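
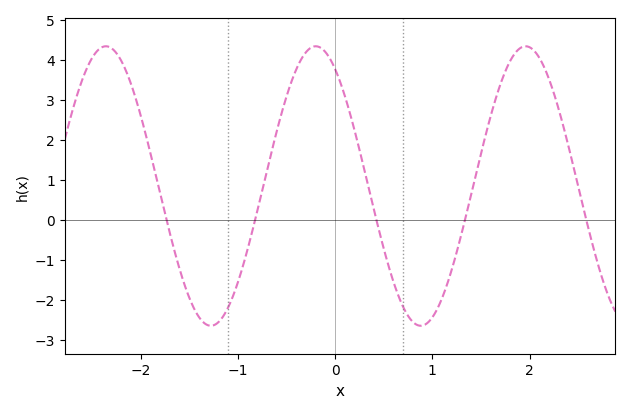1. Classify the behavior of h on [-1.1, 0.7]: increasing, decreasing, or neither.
neither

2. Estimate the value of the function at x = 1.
-2.43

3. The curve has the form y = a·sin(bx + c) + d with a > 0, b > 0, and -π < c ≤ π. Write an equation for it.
y = 3.49sin(2.91x + 2.15) + 0.85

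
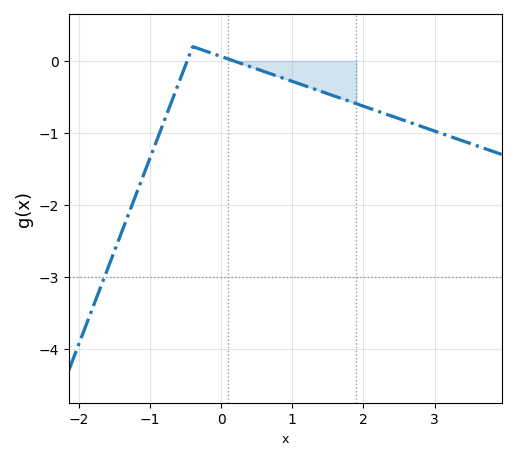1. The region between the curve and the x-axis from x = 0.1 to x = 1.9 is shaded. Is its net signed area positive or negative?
negative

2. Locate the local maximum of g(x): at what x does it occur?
-0.398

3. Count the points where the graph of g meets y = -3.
1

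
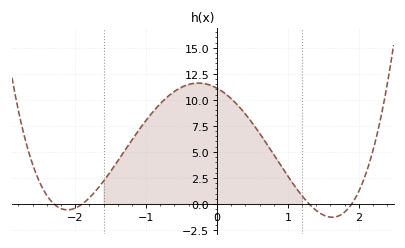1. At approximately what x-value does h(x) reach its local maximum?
-0.3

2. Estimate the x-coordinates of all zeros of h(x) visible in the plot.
-2.3, -1.9, 1.3, 1.9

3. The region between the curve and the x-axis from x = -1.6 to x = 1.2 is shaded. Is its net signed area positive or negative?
positive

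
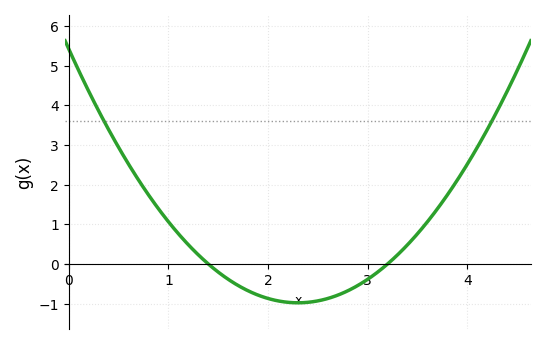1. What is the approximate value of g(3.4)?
0.484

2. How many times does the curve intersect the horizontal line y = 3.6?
2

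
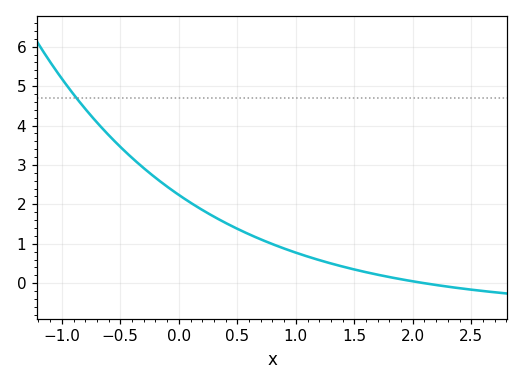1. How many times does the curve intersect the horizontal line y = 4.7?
1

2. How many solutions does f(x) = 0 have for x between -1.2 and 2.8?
1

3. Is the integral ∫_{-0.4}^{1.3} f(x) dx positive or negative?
positive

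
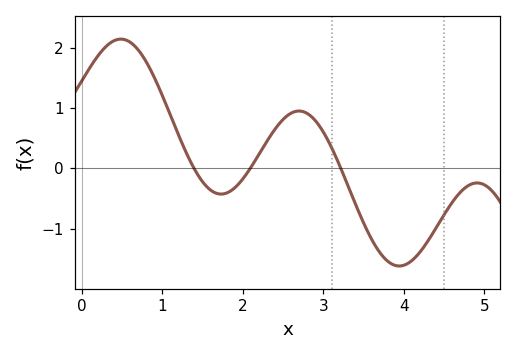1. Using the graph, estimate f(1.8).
-0.4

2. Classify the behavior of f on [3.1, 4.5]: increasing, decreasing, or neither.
neither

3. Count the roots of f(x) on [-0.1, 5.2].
3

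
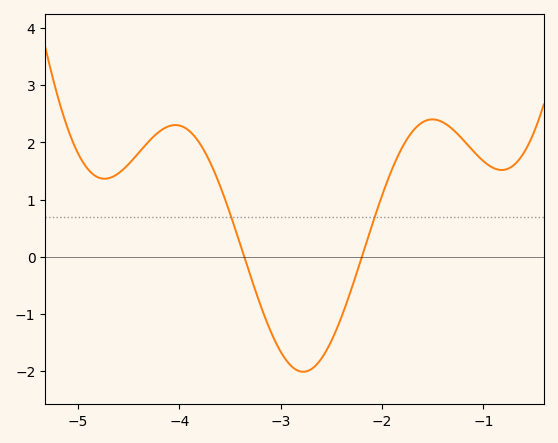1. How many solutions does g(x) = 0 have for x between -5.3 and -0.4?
2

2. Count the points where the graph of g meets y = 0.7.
2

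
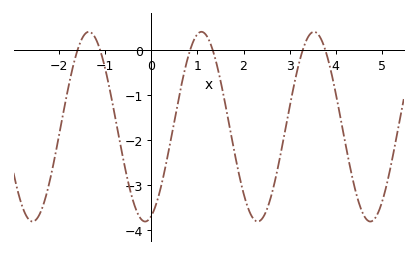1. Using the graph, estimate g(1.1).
0.4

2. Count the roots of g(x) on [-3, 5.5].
6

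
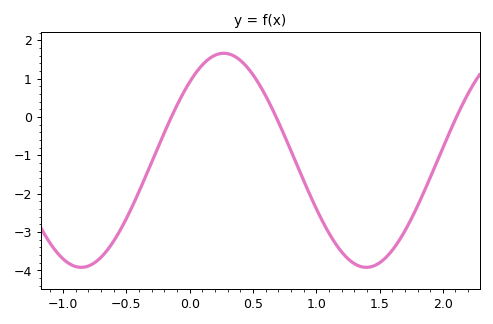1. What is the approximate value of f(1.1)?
-3.02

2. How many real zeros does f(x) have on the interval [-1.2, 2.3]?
3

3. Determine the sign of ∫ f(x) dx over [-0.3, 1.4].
negative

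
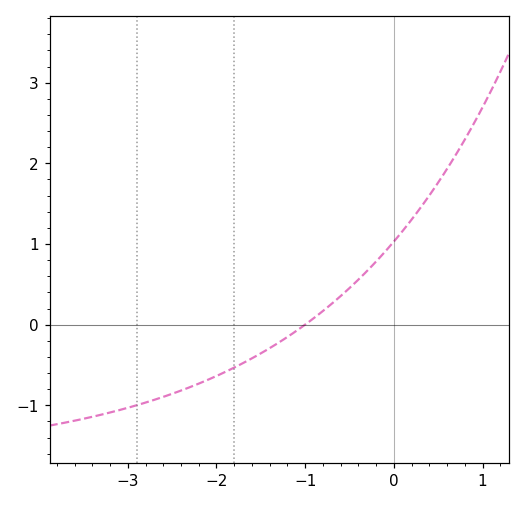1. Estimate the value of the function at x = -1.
0.001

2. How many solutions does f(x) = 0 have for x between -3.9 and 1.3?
1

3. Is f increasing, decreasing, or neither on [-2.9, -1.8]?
increasing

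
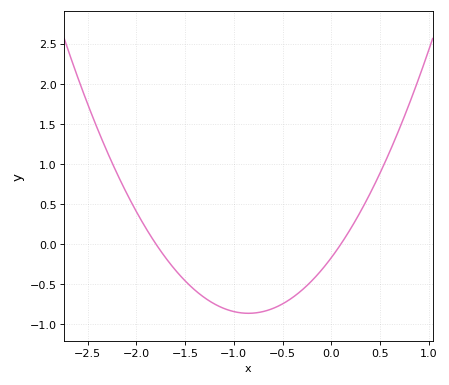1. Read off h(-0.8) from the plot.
-0.85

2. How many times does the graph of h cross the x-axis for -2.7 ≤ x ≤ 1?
2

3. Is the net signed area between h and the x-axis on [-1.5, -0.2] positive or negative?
negative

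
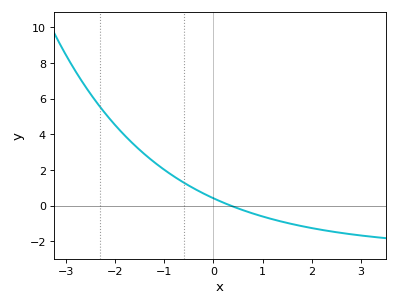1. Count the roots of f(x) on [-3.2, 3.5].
1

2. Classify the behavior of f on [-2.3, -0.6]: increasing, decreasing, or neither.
decreasing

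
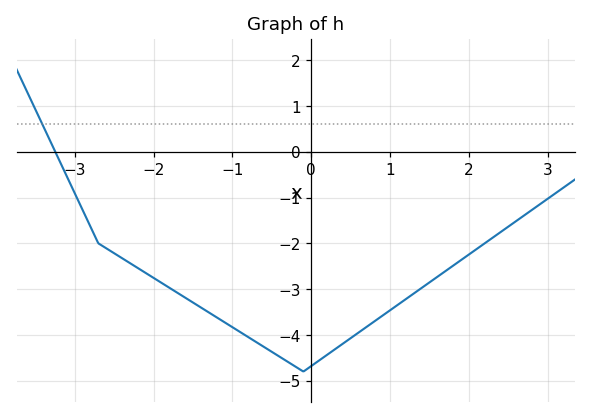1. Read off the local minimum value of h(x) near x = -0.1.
-4.8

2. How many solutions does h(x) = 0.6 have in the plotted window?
1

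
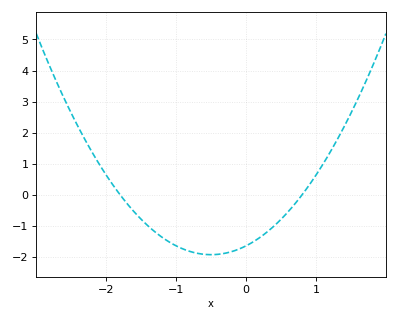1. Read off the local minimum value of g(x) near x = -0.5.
-1.93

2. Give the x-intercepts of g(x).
-1.8, 0.8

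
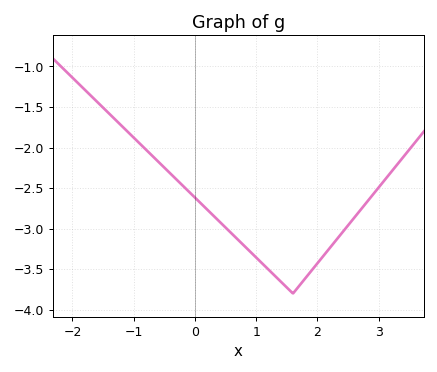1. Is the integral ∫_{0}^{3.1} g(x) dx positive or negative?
negative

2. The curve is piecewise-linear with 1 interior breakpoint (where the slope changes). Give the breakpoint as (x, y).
(1.6, -3.8)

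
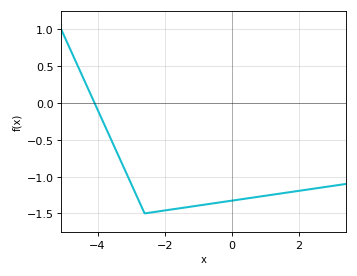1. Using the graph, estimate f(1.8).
-1.21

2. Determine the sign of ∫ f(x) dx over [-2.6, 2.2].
negative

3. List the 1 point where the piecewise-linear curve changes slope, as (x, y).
(-2.6, -1.5)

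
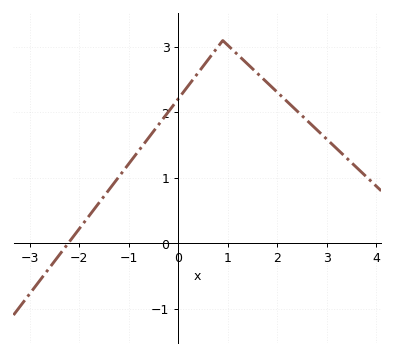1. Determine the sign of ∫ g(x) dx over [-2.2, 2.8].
positive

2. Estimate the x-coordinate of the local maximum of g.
0.9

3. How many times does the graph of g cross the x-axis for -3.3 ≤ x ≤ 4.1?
1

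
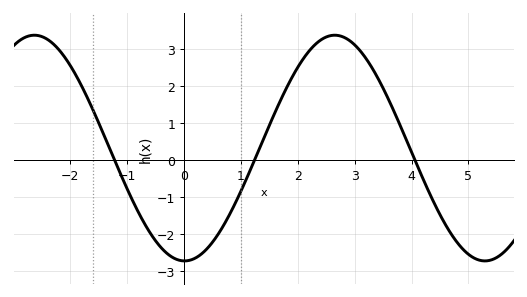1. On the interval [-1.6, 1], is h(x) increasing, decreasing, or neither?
neither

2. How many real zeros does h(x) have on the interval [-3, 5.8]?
3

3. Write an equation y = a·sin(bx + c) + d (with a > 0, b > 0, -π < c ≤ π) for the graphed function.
y = 3.05sin(1.2x - 1.6) + 0.32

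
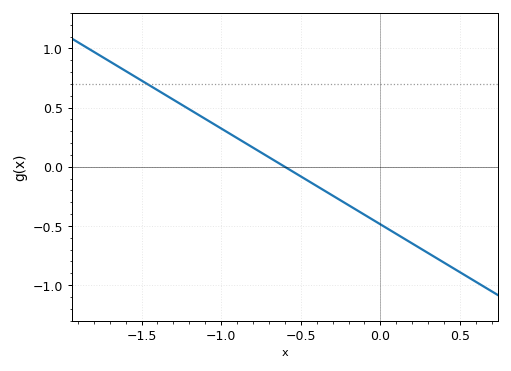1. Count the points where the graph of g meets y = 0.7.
1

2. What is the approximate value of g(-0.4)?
-0.15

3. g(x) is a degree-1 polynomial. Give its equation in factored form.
y = -0.81(x + 0.6)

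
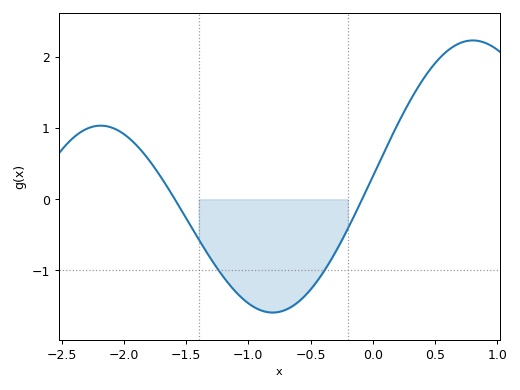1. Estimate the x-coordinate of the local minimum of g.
-0.805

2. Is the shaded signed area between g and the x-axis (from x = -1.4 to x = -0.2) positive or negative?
negative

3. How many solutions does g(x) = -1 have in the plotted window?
2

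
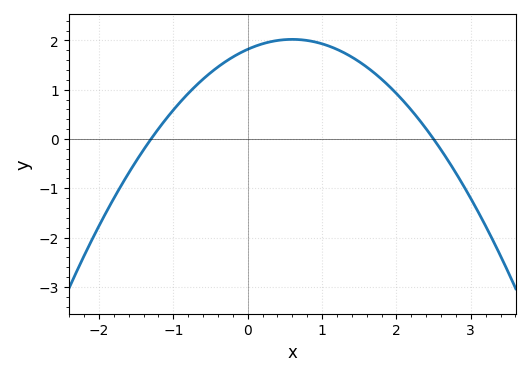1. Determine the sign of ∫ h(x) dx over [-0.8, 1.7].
positive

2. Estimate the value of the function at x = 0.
1.8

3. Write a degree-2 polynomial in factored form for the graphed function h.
y = -0.56(x + 1.3)(x - 2.5)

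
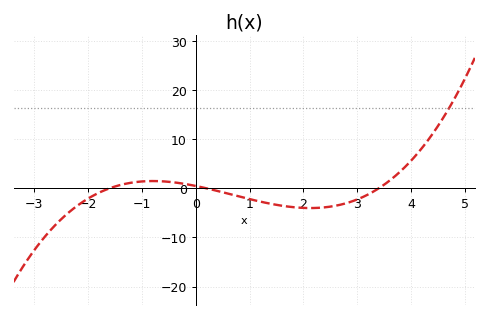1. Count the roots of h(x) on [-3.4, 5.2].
3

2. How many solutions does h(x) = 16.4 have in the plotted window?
1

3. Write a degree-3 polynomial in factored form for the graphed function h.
y = 0.44(x + 1.6)(x - 0.2)(x - 3.4)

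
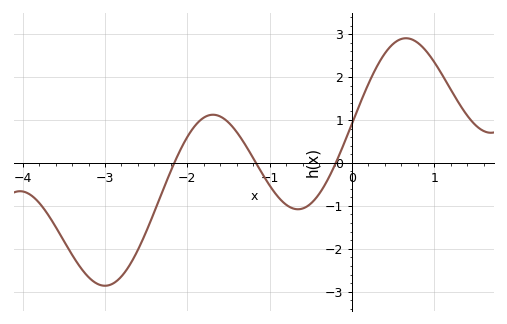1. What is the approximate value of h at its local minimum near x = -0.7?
-1.1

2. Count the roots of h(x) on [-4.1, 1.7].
3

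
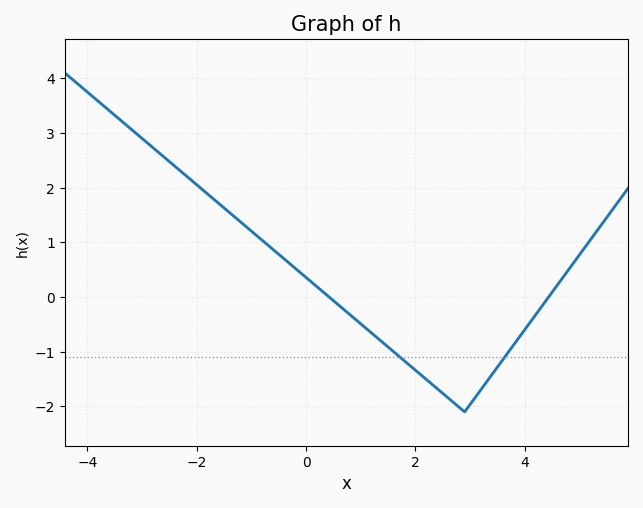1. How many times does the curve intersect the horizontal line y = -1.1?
2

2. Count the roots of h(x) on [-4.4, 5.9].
2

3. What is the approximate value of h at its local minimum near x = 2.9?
-2.1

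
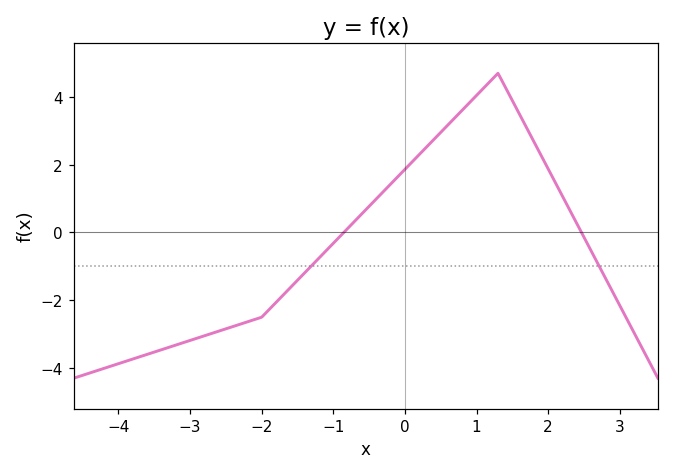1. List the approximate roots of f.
-0.854, 2.47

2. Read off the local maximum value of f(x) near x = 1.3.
4.69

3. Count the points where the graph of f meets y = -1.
2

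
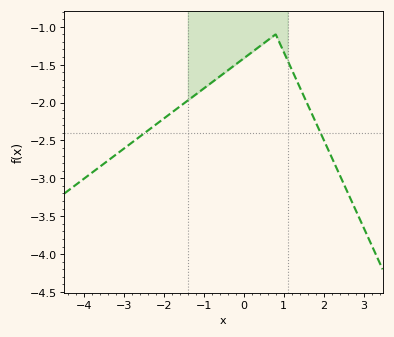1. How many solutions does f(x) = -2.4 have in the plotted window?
2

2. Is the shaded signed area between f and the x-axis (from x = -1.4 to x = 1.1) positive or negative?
negative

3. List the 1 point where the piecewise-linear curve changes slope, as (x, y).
(0.8, -1.1)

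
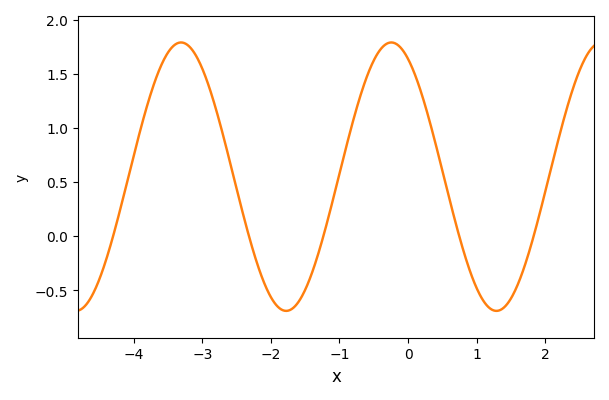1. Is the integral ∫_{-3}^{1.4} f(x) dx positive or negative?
positive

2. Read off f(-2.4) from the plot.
0.2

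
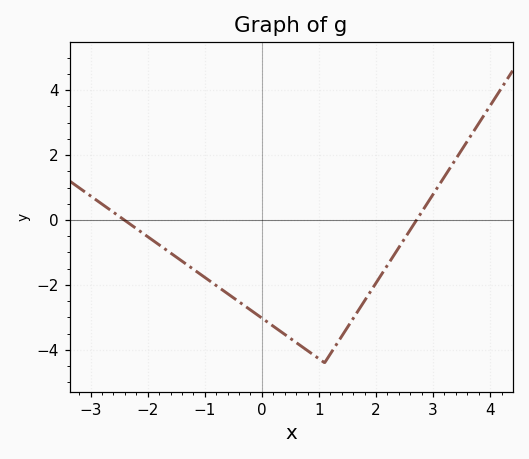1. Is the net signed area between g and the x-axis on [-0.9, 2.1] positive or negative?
negative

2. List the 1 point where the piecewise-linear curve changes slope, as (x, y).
(1.1, -4.4)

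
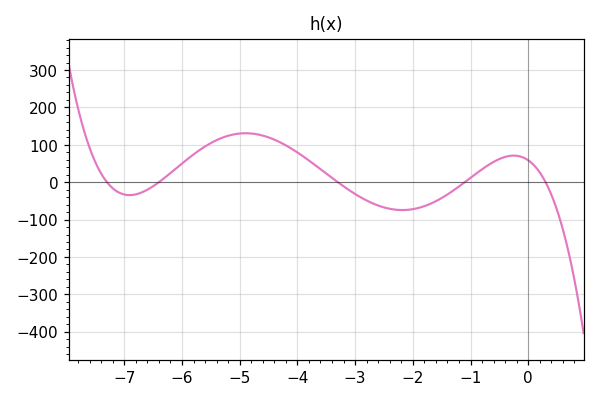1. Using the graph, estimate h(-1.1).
0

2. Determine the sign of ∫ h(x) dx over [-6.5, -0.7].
positive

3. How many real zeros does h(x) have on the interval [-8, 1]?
5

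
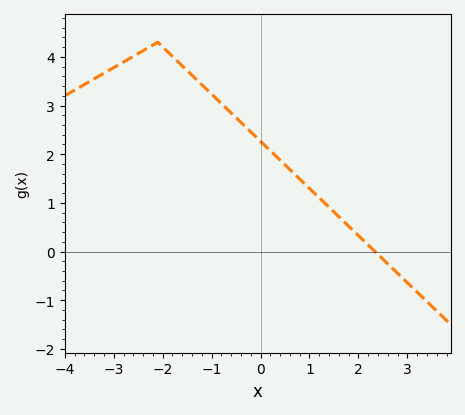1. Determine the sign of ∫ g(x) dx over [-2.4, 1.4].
positive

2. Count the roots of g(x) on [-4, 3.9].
1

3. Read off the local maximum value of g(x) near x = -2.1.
4.3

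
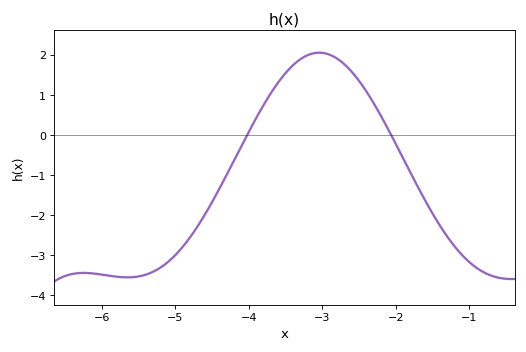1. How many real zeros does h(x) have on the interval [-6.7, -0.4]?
2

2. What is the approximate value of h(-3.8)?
0.7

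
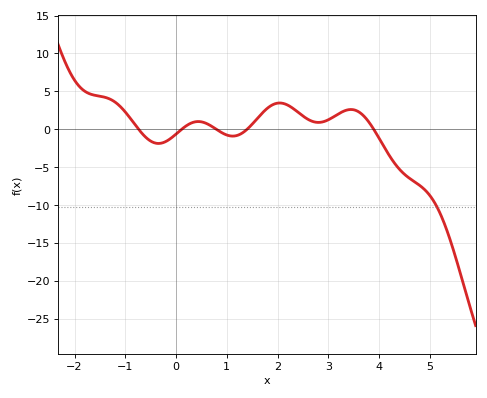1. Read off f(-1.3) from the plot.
3.97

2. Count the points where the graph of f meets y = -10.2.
1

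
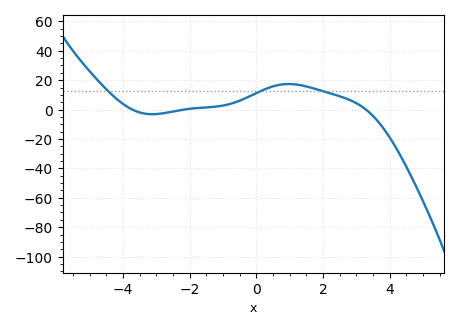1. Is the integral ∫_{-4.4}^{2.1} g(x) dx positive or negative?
positive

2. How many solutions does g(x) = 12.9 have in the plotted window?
3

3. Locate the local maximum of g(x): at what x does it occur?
0.969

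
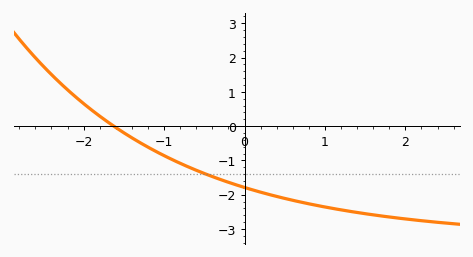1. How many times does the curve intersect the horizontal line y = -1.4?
1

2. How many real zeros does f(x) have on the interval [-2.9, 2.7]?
1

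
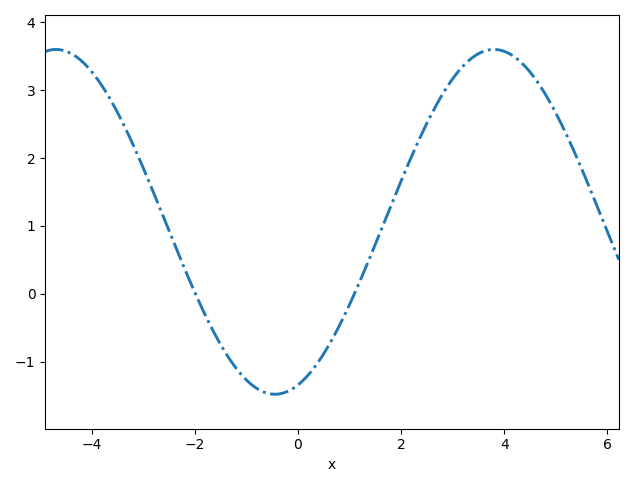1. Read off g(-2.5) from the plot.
0.9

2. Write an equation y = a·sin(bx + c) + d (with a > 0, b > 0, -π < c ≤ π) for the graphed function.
y = 2.54sin(0.74x - 1.2) + 1.06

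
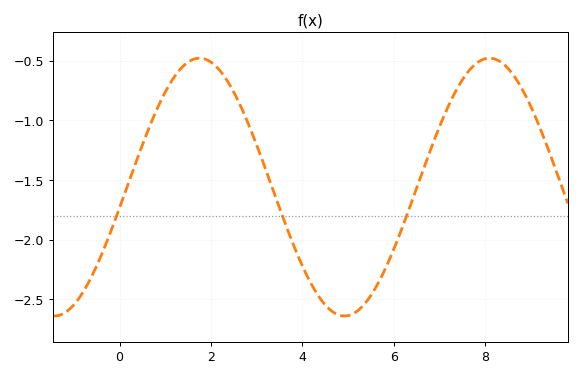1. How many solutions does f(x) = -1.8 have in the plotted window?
3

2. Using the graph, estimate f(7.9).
-0.5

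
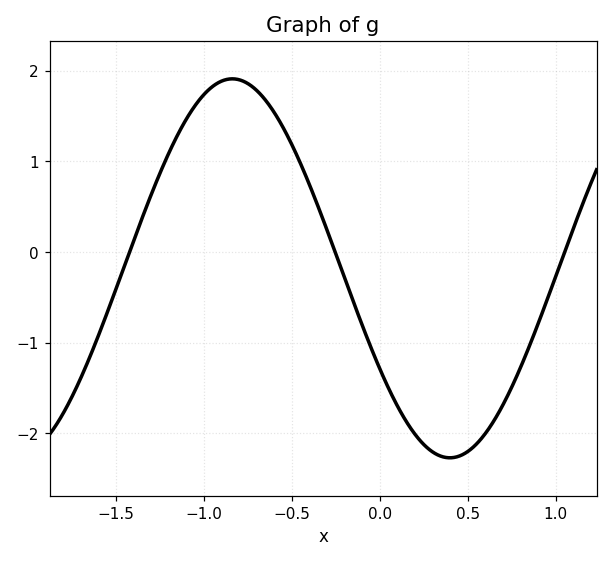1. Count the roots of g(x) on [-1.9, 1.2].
3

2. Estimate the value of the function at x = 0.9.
-0.8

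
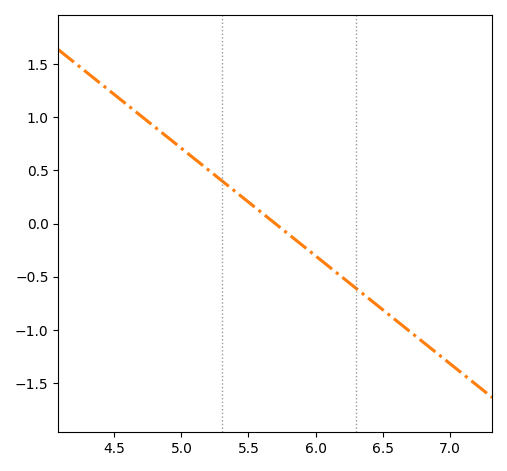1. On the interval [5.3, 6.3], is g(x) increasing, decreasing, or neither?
decreasing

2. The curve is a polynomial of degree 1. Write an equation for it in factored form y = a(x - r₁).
y = -1.01(x - 5.7)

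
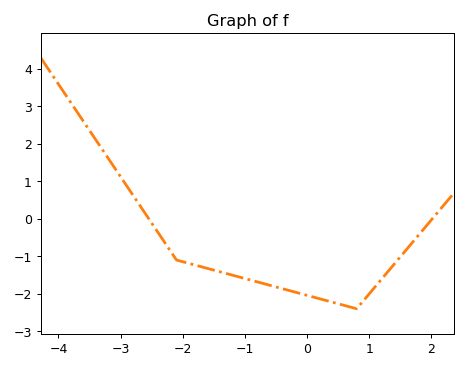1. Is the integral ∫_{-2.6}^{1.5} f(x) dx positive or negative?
negative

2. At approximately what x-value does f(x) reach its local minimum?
0.8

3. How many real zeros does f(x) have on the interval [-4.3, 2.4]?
2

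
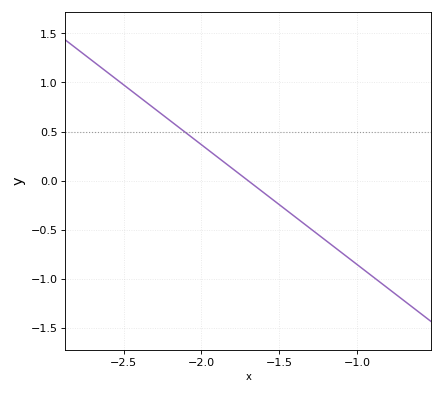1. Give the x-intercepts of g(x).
-1.7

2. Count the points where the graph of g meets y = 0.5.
1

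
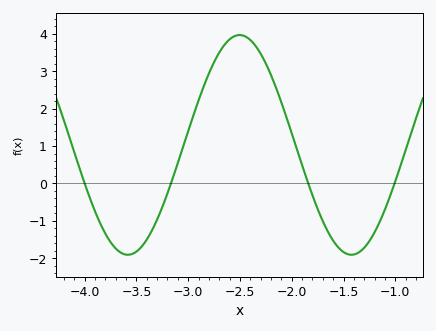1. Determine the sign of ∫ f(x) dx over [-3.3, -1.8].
positive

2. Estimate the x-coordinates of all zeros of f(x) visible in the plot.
-4, -3.15, -1.85, -1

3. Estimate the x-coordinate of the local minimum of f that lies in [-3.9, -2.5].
-3.6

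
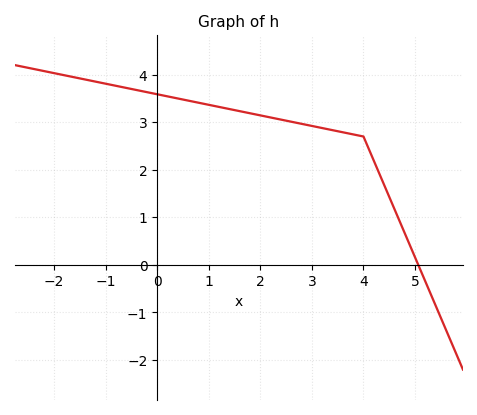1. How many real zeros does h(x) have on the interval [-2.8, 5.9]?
1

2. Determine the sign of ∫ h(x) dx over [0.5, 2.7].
positive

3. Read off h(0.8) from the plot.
3.41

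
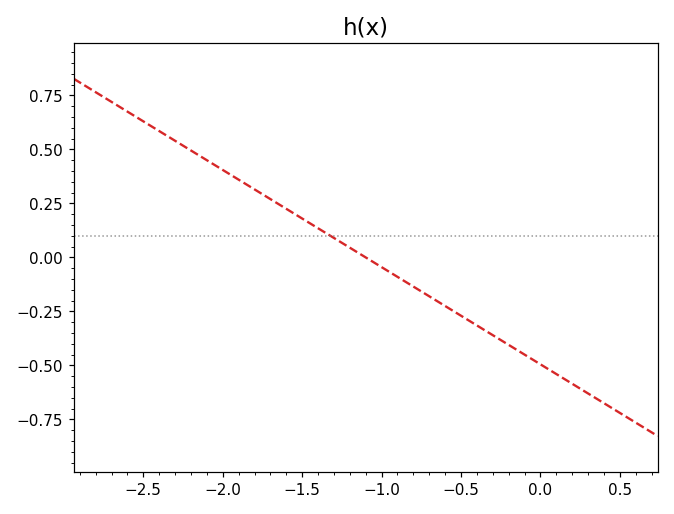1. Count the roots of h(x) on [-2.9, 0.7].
1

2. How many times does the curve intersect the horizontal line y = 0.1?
1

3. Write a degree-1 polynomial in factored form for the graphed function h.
y = -0.45(x + 1.1)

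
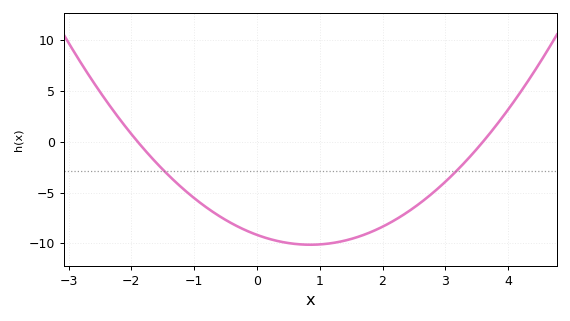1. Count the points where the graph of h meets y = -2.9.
2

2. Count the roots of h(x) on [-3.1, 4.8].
2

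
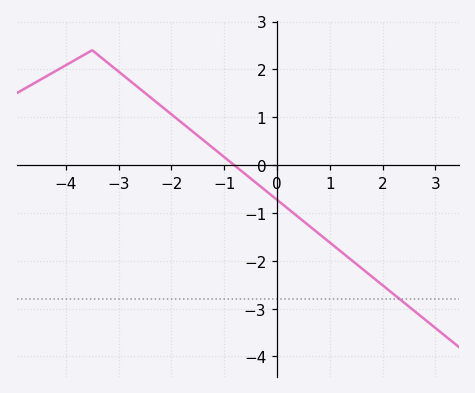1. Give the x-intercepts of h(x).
-0.8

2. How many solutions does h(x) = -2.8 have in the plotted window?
1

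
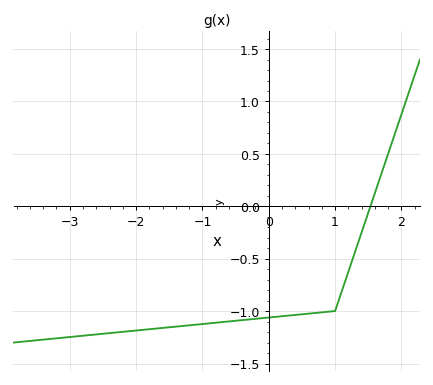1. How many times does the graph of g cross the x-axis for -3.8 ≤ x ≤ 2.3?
1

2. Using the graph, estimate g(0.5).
-1.03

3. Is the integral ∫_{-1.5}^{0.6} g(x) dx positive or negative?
negative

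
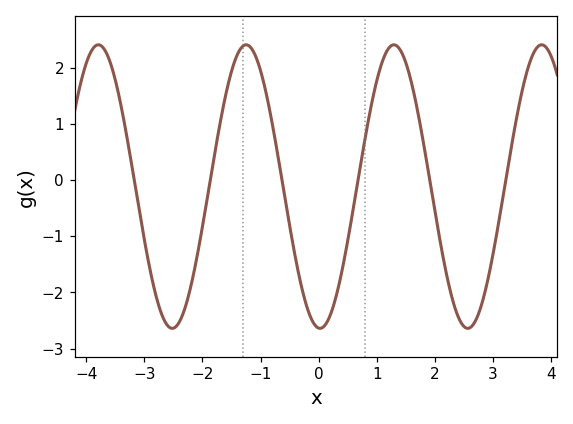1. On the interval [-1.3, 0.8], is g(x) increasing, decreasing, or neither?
neither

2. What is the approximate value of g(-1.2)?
2.4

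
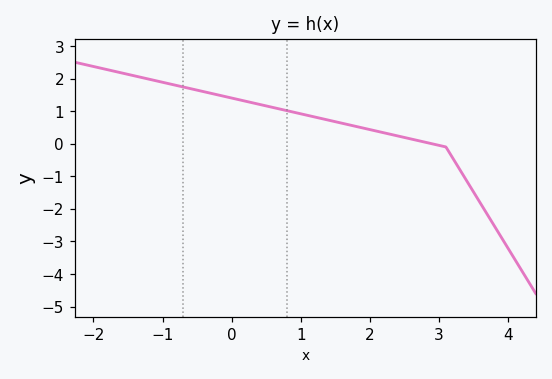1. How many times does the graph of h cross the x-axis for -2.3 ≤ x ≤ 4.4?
1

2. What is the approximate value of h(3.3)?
-0.792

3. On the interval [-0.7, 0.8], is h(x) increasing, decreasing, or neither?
decreasing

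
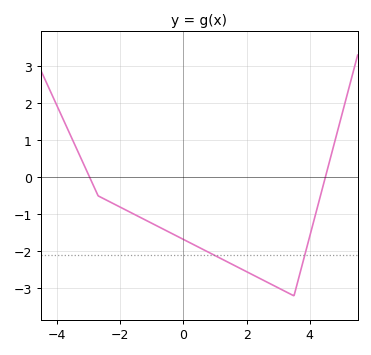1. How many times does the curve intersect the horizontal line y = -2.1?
2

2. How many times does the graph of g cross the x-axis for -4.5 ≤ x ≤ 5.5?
2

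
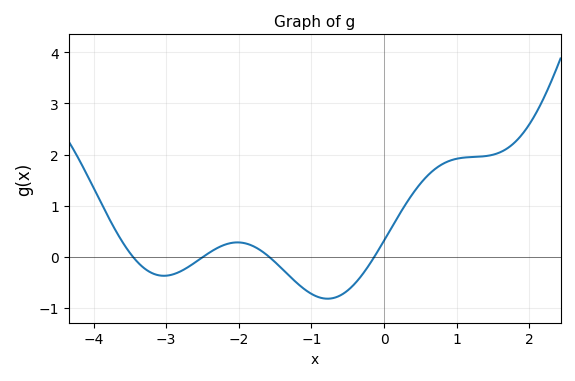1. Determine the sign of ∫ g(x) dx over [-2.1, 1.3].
positive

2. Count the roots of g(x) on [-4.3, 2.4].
4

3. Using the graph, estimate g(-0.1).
0.074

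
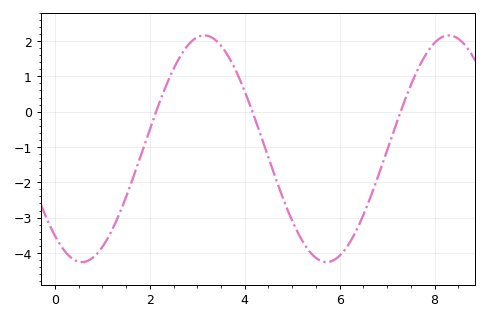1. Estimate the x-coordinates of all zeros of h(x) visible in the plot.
2.2, 4.2, 7.2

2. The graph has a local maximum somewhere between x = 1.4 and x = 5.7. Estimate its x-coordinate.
3.2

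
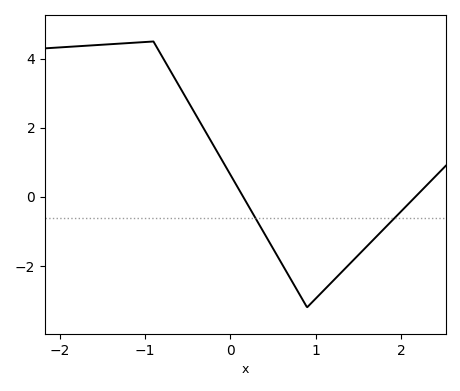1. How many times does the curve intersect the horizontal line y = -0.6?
2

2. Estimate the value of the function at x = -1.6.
4.4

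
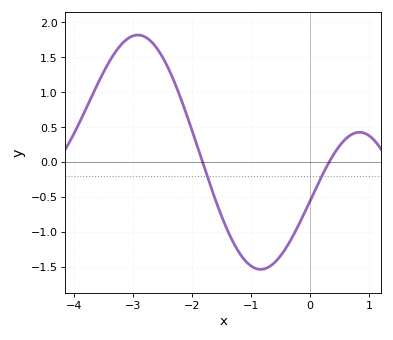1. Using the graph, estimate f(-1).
-1.5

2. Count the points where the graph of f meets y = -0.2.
2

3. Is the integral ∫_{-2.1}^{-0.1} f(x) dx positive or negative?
negative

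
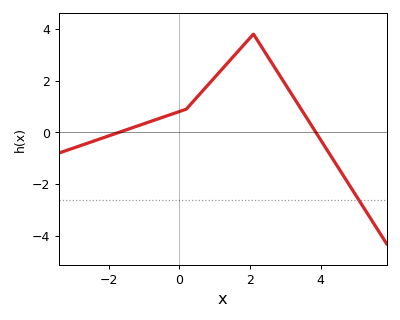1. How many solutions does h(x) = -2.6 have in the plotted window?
1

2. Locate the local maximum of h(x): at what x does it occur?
2.2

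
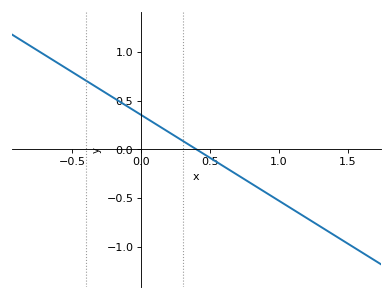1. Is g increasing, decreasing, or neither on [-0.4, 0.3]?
decreasing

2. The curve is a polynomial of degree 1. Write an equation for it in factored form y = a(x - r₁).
y = -0.88(x - 0.4)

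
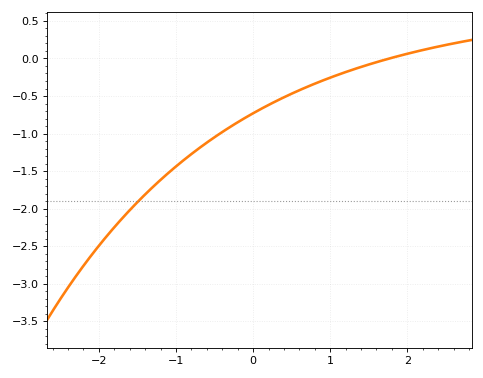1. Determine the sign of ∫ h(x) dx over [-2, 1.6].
negative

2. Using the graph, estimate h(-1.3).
-1.7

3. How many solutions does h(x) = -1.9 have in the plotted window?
1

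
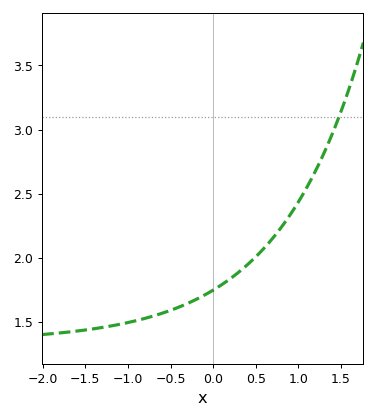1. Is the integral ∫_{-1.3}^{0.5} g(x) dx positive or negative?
positive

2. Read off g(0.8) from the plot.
2.25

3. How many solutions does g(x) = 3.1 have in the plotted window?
1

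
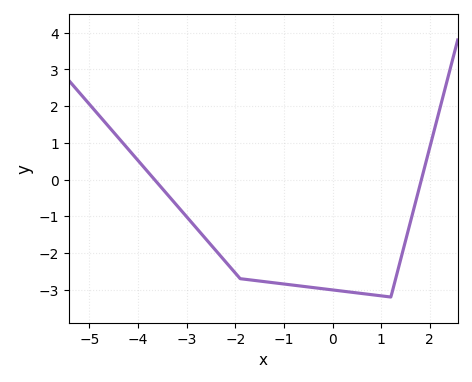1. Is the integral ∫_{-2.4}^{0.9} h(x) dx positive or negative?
negative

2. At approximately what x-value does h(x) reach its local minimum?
1.2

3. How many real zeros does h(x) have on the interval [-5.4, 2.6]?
2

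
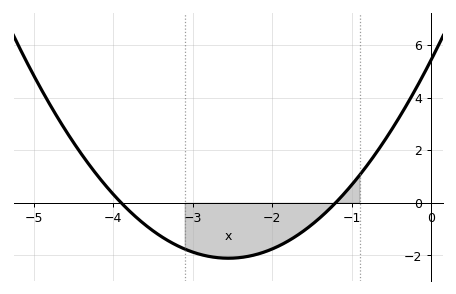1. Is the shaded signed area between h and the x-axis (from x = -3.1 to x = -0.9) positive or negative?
negative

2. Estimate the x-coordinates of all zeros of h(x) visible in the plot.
-3.9, -1.2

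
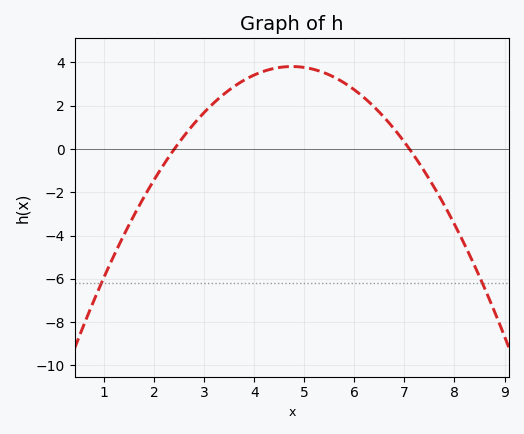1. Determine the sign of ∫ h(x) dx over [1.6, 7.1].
positive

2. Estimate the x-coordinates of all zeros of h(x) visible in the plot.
2.4, 7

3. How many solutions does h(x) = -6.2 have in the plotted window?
2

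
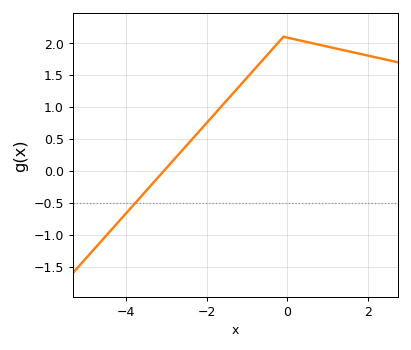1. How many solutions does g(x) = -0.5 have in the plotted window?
1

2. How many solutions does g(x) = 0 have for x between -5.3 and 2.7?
1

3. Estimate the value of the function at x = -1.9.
0.85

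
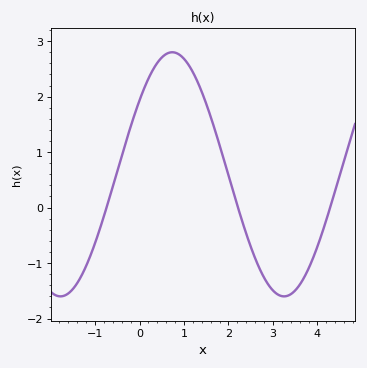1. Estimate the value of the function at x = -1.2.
-1.05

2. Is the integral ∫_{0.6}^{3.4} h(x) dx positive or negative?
positive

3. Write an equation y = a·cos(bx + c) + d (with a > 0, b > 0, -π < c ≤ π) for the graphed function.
y = 2.2cos(1.25x - 0.92) + 0.6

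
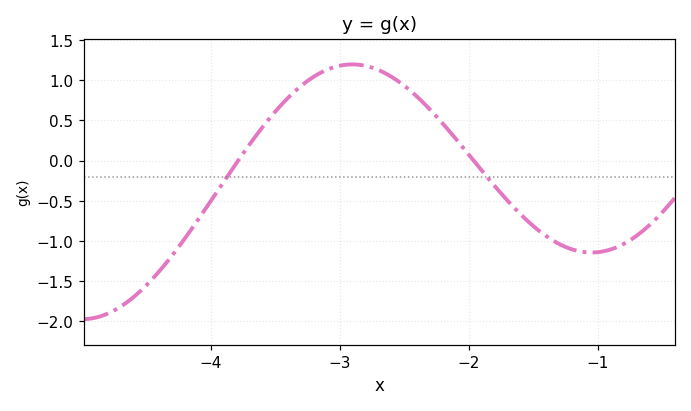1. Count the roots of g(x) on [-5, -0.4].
2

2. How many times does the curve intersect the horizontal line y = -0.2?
2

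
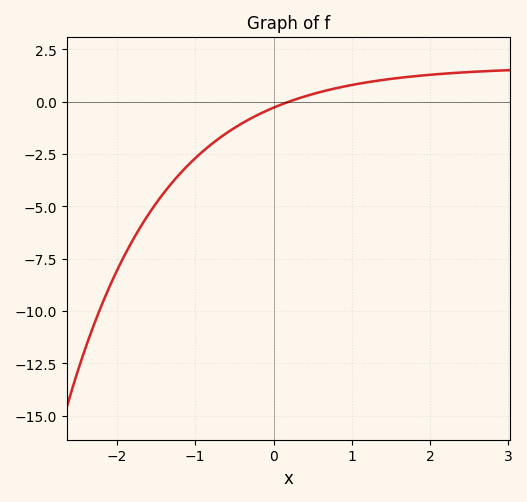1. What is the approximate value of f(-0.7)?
-1.76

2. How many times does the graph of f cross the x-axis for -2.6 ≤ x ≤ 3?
1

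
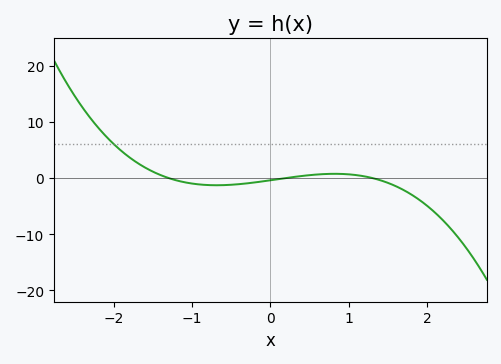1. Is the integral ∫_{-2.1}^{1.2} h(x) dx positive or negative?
positive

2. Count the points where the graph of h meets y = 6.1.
1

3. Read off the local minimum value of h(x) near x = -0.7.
-1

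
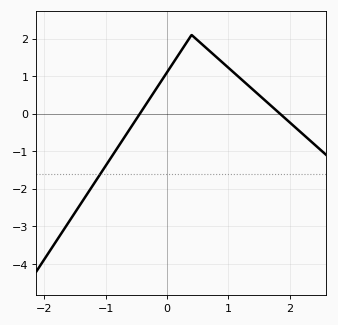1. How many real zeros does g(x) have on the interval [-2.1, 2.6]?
2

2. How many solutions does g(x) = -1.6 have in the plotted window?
1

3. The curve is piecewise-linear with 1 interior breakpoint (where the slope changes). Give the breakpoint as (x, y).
(0.4, 2.1)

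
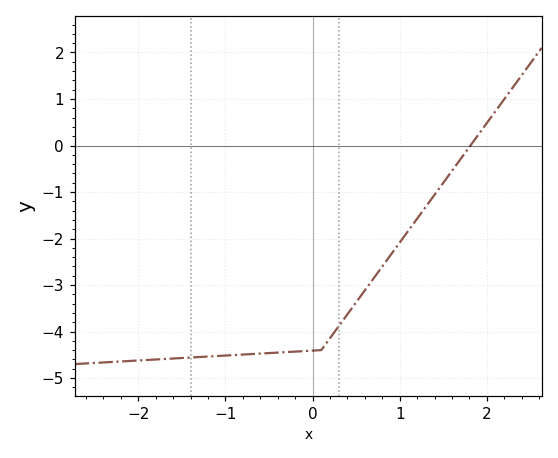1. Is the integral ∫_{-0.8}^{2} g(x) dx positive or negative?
negative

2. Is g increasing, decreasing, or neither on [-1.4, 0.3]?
increasing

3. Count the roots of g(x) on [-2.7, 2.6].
1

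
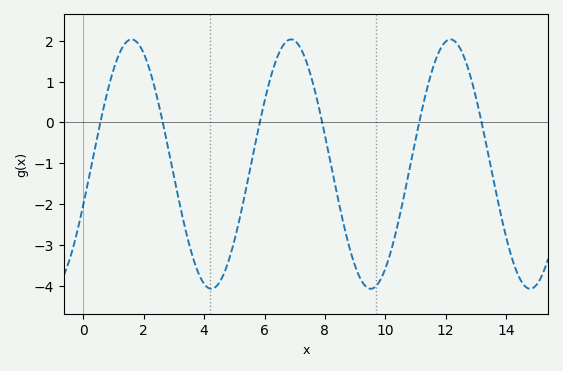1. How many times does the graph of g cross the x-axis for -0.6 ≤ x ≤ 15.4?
6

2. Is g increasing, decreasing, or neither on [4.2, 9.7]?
neither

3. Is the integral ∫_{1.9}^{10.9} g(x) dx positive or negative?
negative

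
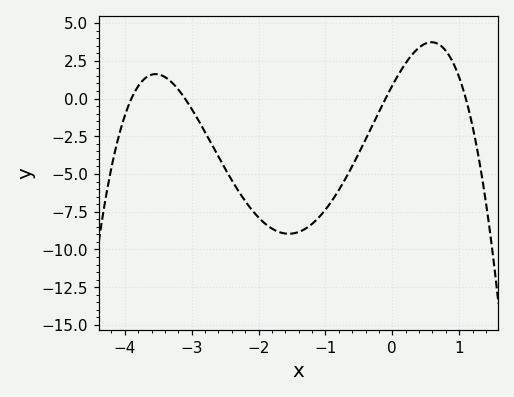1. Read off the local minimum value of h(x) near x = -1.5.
-8.96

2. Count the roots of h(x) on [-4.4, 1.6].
4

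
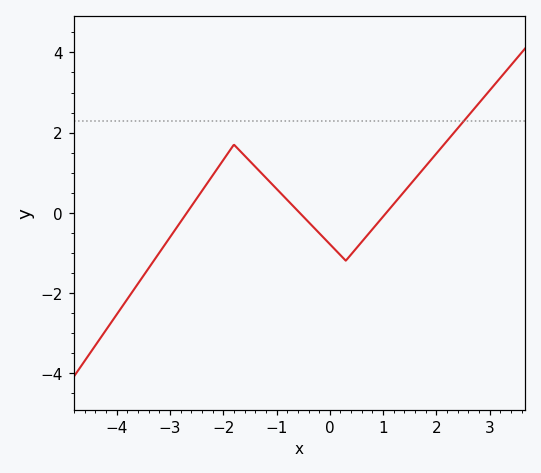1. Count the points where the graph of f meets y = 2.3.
1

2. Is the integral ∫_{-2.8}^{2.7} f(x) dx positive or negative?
positive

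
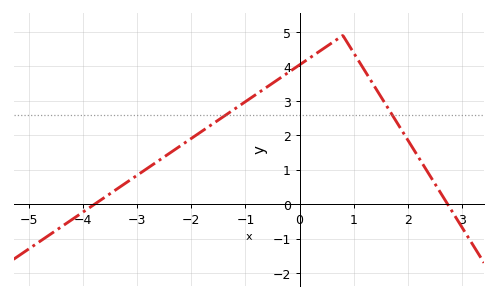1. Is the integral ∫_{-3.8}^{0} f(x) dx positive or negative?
positive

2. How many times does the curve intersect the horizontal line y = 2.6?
2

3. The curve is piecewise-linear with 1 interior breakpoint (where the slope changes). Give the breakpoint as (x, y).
(0.8, 4.9)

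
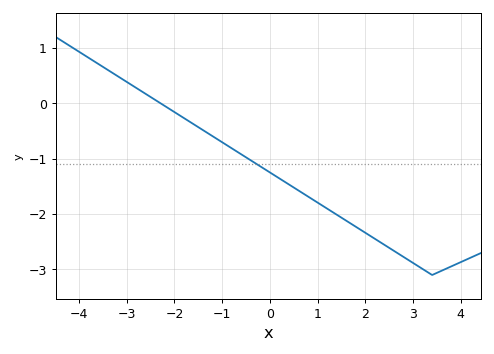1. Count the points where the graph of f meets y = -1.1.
1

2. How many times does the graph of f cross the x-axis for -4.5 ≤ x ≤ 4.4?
1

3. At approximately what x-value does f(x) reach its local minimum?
3.4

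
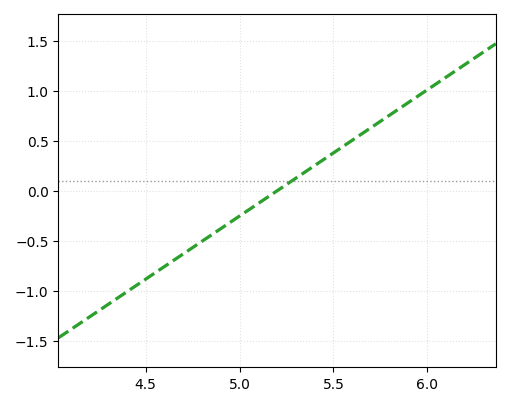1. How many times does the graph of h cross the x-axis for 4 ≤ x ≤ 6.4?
1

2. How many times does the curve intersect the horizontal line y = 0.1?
1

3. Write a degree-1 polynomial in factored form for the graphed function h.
y = 1.26(x - 5.2)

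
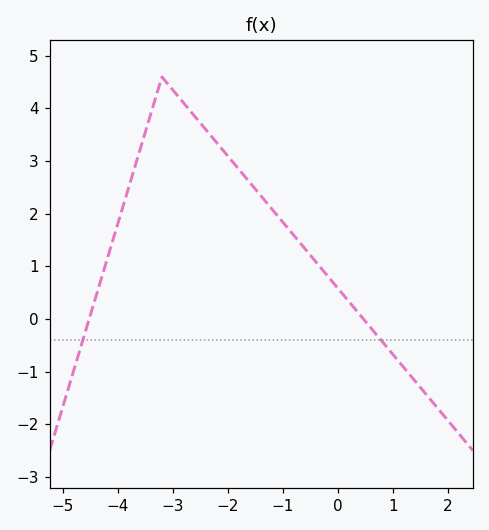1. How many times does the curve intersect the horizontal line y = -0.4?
2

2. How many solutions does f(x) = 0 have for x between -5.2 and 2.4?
2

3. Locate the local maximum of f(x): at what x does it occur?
-3.2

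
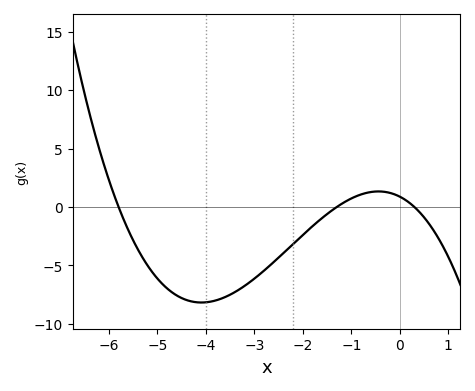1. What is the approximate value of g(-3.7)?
-8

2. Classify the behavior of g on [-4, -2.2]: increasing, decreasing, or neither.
increasing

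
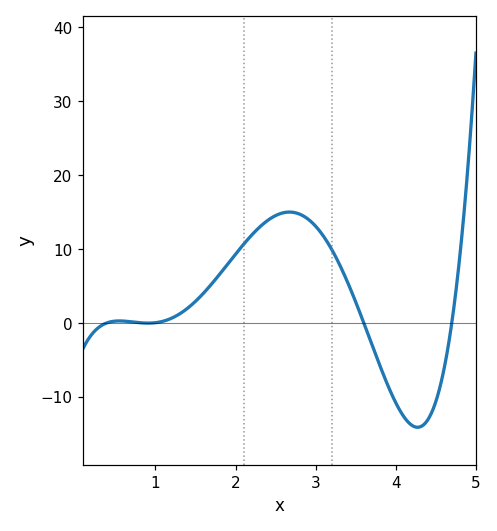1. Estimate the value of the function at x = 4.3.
-14.1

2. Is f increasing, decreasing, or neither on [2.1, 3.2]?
neither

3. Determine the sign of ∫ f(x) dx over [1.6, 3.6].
positive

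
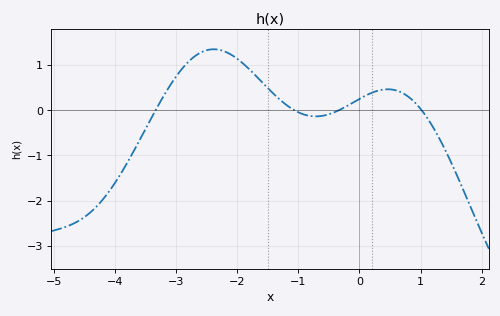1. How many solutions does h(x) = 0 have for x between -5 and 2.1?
4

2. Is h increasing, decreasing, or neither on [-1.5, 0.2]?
neither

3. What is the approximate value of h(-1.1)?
0.027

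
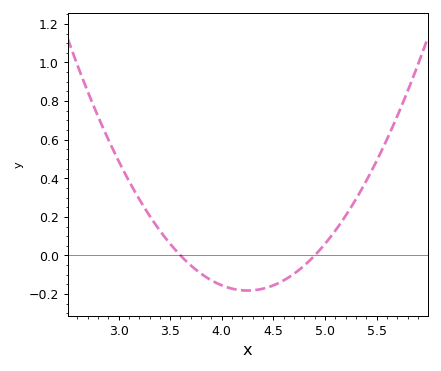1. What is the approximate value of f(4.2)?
-0.18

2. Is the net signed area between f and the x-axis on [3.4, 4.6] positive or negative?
negative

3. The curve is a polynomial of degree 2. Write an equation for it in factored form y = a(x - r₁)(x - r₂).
y = 0.43(x - 3.6)(x - 4.9)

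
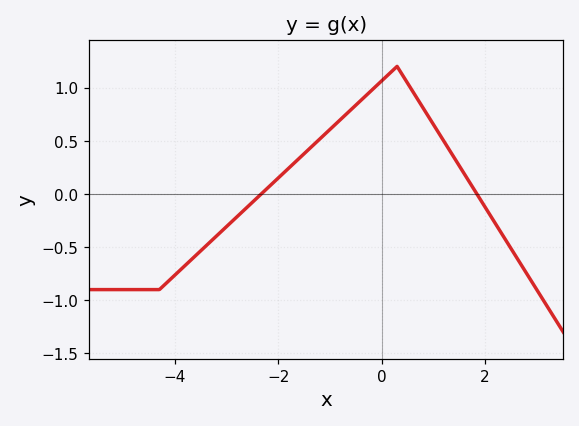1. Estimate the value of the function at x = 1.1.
0.6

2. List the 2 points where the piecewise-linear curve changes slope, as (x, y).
(-4.3, -0.9); (0.3, 1.2)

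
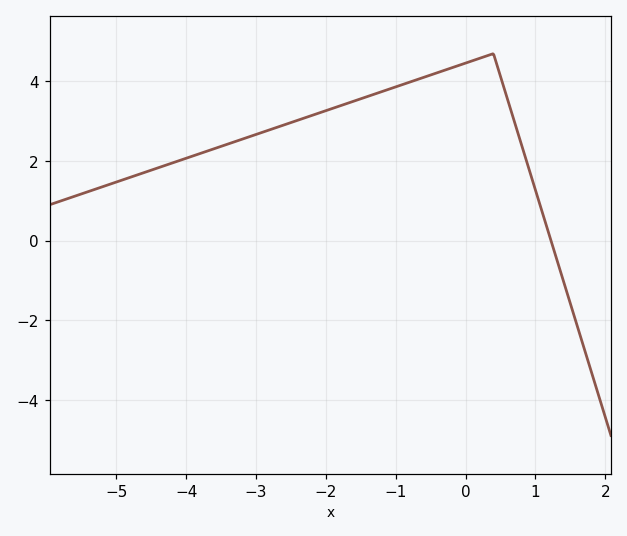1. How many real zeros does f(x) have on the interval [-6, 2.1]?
1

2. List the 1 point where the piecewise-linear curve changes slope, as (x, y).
(0.4, 4.7)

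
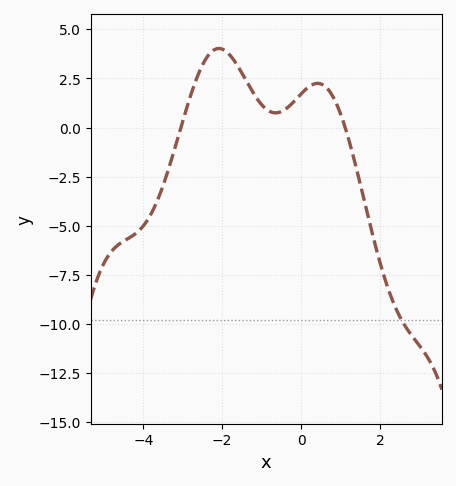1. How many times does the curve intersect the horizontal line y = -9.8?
1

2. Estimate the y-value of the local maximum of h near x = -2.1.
4.02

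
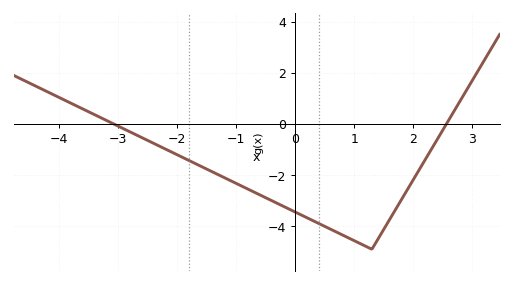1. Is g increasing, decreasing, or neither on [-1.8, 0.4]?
decreasing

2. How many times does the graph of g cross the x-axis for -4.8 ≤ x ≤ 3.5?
2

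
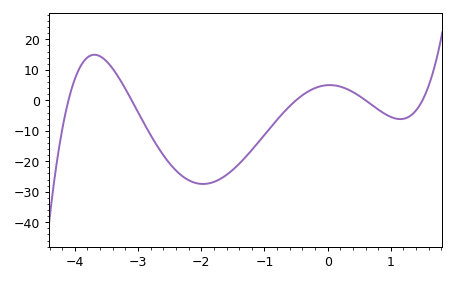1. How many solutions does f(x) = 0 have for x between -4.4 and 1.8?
5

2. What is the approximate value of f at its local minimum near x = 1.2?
-6.17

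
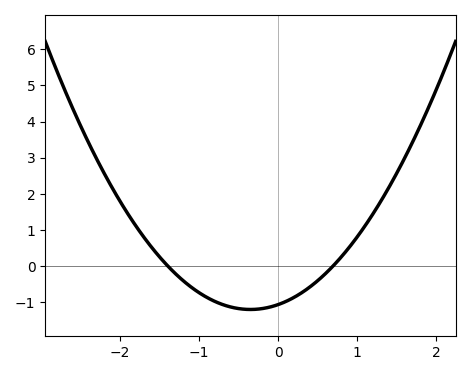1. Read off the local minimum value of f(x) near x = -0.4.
-1.21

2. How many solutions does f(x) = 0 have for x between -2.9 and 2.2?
2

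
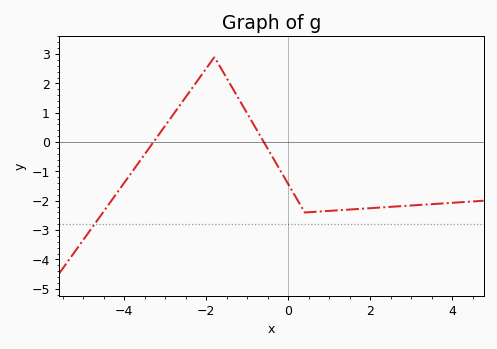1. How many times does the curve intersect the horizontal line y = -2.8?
1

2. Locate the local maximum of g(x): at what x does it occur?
-1.8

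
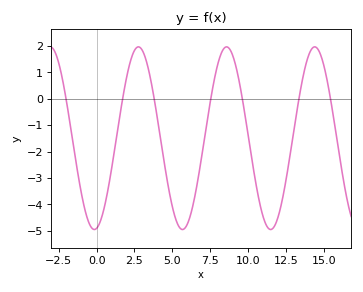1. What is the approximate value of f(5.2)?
-4.5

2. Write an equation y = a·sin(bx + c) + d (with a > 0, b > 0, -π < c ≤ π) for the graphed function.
y = 3.46sin(1.1x - 1.4) - 1.49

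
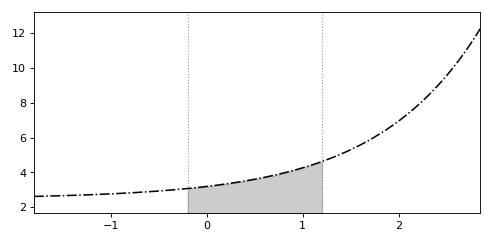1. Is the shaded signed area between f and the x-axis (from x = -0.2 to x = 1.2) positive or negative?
positive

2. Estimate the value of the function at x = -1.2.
2.8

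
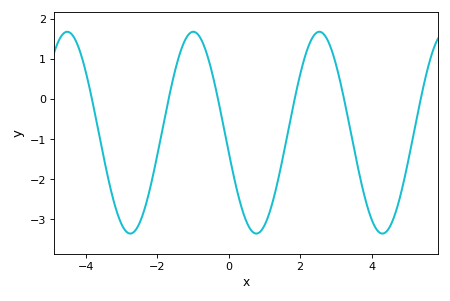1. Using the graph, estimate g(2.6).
1.67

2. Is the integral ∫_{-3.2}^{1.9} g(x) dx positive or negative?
negative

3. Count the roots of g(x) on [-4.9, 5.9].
6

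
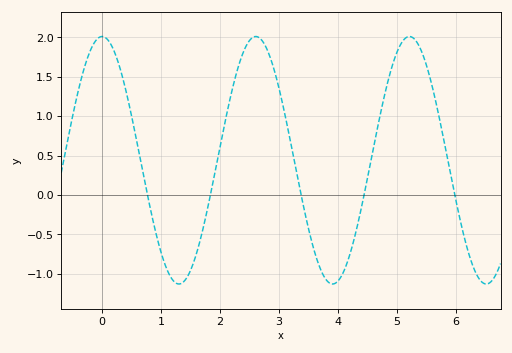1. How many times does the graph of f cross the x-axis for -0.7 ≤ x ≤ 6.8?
5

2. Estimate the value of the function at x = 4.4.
-0.158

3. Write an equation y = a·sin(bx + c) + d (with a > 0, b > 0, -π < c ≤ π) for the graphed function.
y = 1.57sin(2.41x + 1.57) + 0.44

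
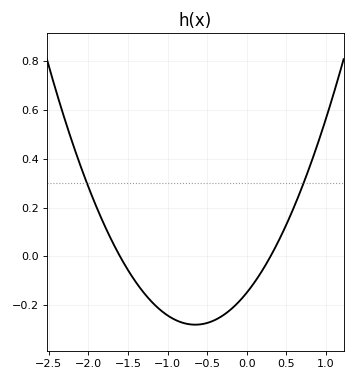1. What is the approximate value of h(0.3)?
0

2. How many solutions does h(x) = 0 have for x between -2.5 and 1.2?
2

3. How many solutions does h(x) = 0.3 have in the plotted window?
2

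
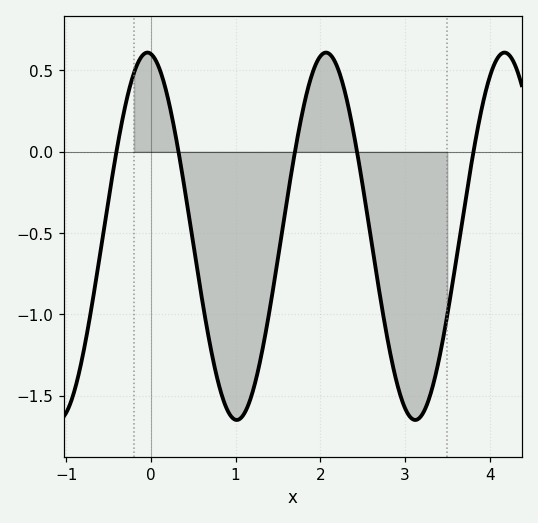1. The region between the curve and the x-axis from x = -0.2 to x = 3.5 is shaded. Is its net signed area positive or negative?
negative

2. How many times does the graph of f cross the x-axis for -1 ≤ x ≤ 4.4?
5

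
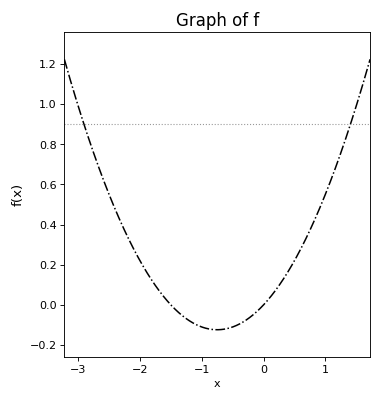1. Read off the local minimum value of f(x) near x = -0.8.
-0.12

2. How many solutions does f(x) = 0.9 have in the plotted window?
2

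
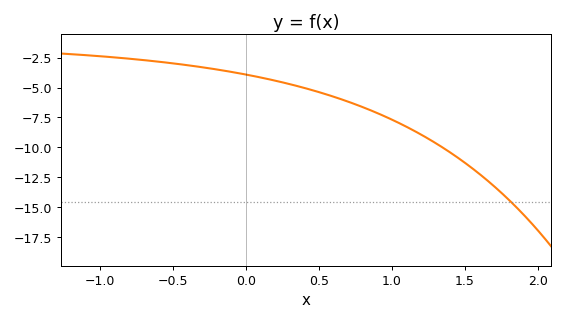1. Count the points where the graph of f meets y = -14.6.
1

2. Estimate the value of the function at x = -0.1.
-3.69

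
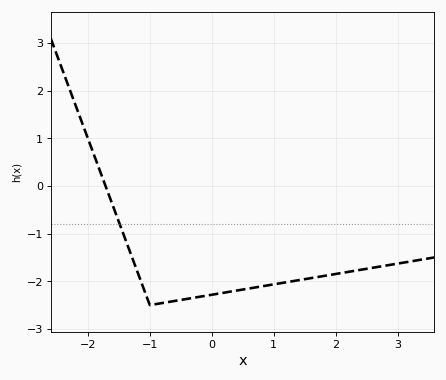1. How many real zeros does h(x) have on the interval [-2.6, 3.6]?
1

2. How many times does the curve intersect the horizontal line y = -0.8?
1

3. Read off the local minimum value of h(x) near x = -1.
-2.5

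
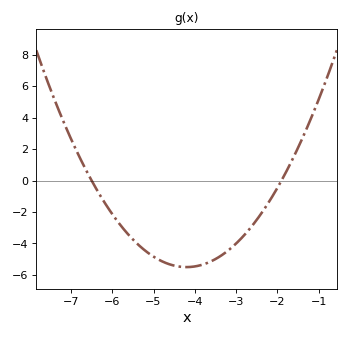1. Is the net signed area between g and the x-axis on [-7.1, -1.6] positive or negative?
negative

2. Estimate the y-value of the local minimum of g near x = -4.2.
-5.5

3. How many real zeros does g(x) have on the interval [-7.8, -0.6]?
2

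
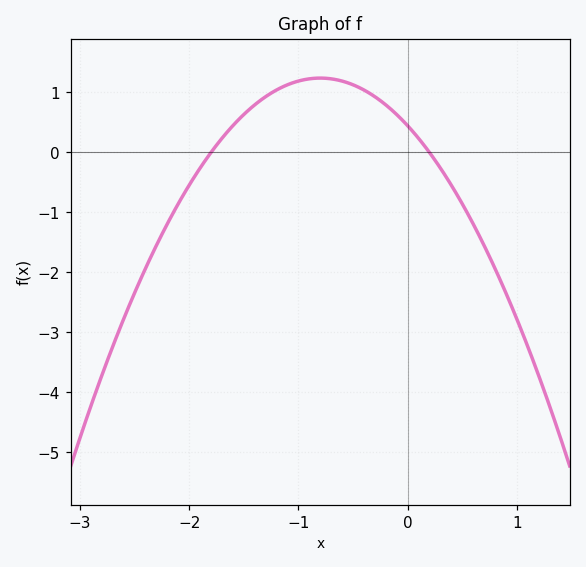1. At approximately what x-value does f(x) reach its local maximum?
-0.8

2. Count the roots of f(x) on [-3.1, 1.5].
2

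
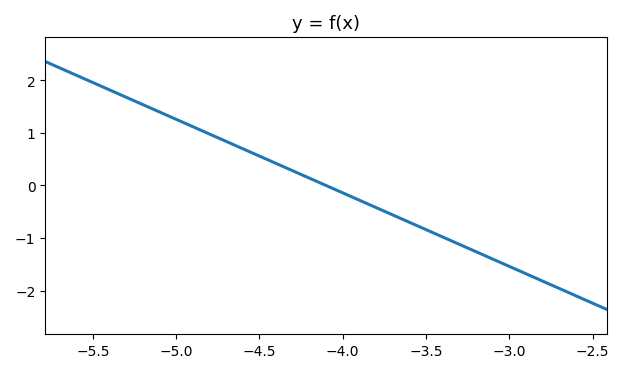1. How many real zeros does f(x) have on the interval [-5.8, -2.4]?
1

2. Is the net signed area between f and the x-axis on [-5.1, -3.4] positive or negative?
positive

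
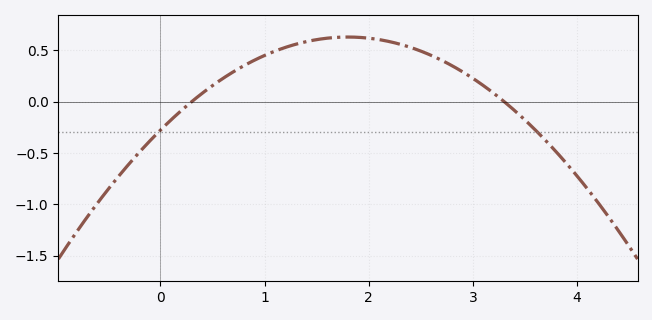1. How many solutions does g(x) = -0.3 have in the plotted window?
2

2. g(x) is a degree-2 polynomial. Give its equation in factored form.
y = -0.28(x - 0.3)(x - 3.3)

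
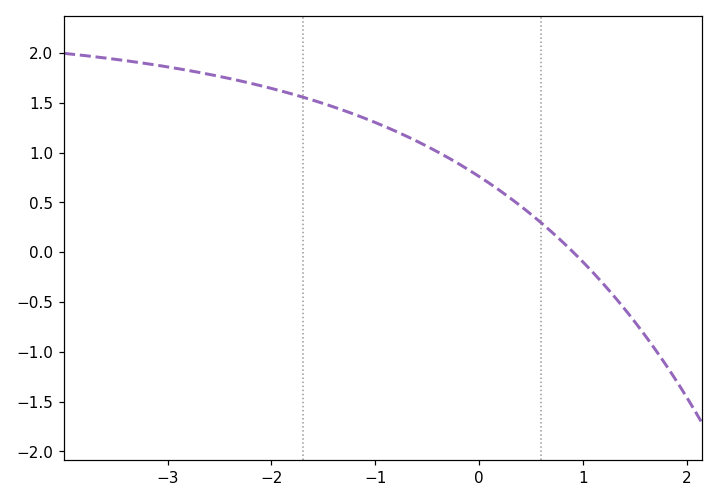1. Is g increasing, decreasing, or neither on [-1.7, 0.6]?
decreasing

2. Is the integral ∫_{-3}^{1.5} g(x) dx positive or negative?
positive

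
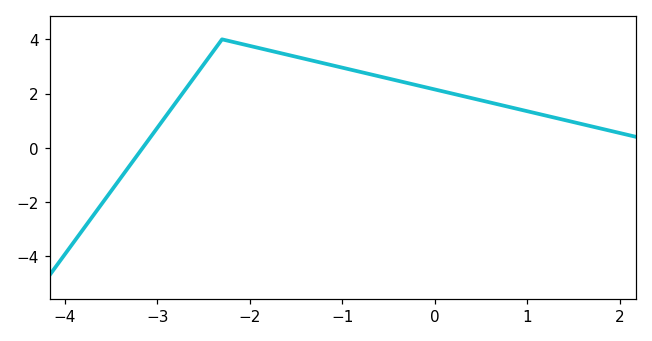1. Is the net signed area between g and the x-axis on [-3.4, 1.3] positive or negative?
positive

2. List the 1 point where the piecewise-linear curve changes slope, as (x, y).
(-2.3, 4)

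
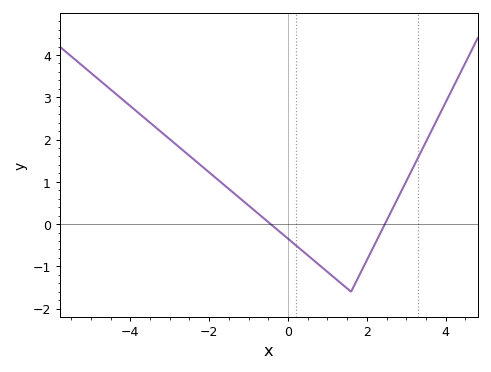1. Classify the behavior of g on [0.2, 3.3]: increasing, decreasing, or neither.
neither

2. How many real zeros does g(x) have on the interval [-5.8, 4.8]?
2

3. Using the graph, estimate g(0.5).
-0.7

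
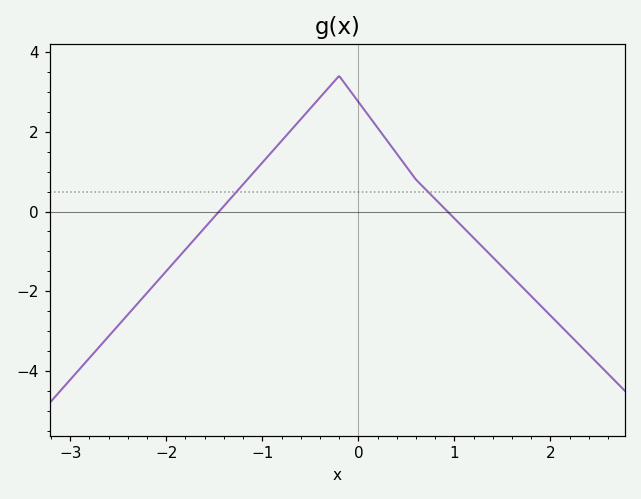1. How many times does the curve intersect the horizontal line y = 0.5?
2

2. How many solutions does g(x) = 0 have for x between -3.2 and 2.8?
2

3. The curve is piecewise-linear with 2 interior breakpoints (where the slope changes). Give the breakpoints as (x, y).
(-0.2, 3.4); (0.6, 0.8)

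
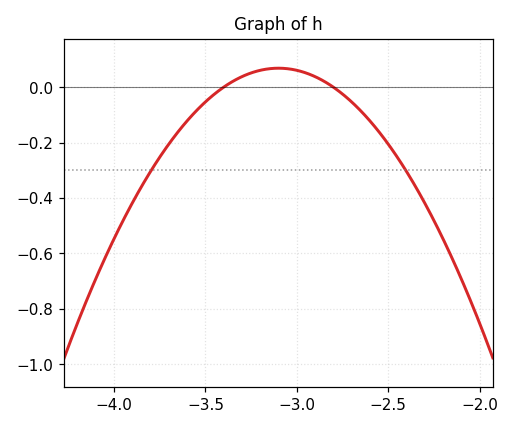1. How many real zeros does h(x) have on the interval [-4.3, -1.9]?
2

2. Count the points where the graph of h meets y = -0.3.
2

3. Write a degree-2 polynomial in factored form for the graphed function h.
y = -0.76(x + 3.4)(x + 2.8)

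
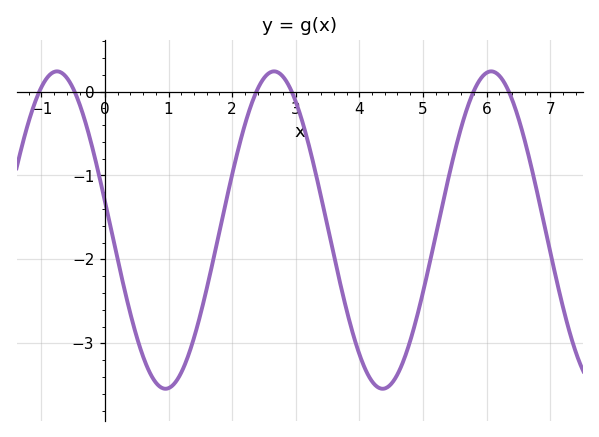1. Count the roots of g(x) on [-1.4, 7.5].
6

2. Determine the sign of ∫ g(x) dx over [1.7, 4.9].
negative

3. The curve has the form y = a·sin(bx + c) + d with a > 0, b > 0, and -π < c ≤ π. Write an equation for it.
y = 1.89sin(1.8x + 3) - 1.65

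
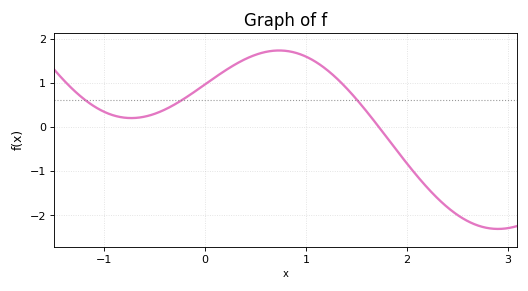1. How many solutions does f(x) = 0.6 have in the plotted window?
3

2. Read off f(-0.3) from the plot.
0.513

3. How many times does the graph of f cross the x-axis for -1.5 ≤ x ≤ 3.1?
1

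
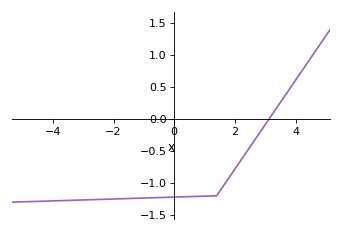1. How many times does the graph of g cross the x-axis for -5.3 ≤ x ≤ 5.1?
1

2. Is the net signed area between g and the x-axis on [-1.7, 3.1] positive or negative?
negative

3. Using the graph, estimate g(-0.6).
-1.23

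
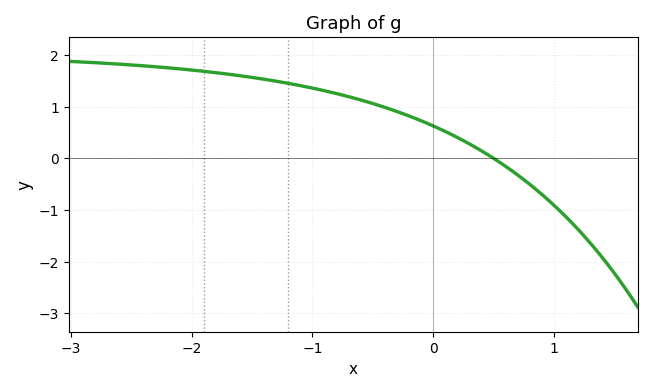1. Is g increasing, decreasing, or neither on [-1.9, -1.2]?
decreasing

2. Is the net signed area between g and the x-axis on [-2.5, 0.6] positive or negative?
positive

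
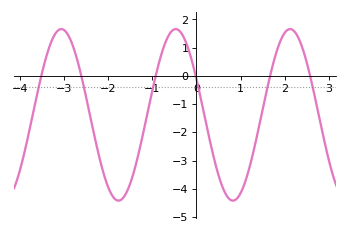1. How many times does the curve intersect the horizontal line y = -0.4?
6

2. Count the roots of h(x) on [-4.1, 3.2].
6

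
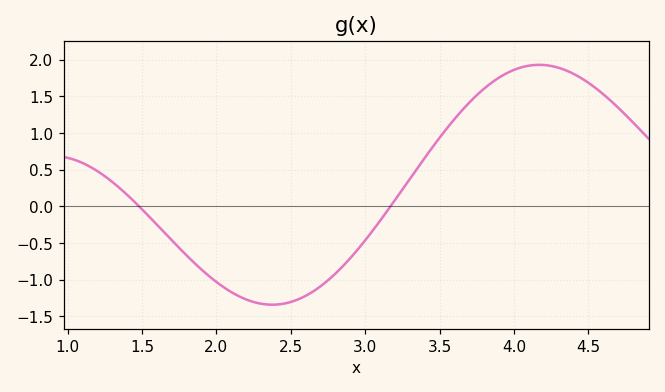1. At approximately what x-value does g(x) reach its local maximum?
4.2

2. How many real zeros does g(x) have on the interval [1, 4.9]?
2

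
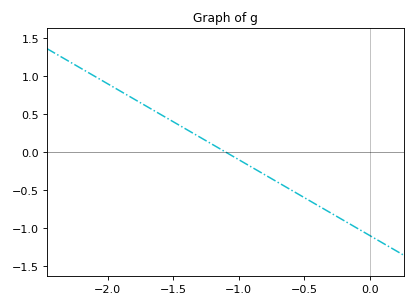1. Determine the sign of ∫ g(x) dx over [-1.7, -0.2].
negative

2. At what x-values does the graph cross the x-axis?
-1.1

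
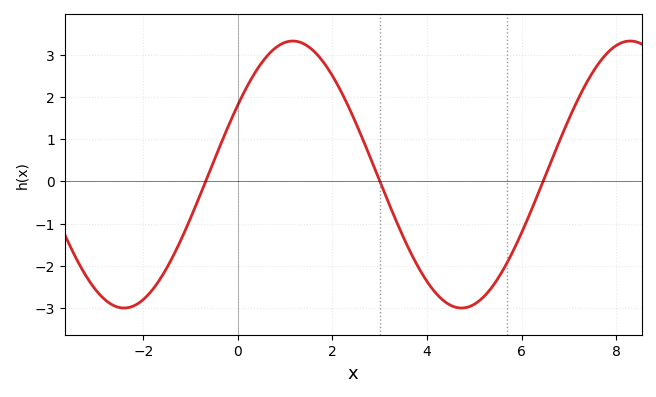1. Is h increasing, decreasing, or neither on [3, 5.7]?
neither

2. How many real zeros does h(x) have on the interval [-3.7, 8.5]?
3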